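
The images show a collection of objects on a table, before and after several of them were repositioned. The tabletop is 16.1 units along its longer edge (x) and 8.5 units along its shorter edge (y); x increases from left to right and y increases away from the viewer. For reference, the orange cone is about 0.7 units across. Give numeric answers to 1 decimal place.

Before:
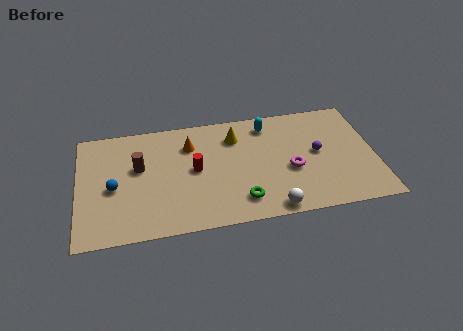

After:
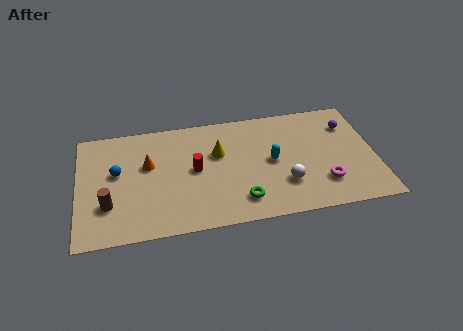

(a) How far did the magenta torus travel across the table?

2.1

From (11.5, 3.5) to (13.2, 2.2), the magenta torus covered √(1.7² + 1.3²) ≈ 2.1 units.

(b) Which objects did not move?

the green torus and the red cylinder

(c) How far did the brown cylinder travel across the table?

3.0

From (3.3, 5.1) to (1.6, 2.6), the brown cylinder covered √(1.7² + 2.5²) ≈ 3.0 units.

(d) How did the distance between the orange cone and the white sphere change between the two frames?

+0.9

They were about 6.9 units apart before and 7.8 after — 0.9 units further apart.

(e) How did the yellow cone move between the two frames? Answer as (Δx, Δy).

(-1.0, -1.1)

From the two frames, the yellow cone sits at roughly (8.6, 6.5) before and (7.6, 5.4) after.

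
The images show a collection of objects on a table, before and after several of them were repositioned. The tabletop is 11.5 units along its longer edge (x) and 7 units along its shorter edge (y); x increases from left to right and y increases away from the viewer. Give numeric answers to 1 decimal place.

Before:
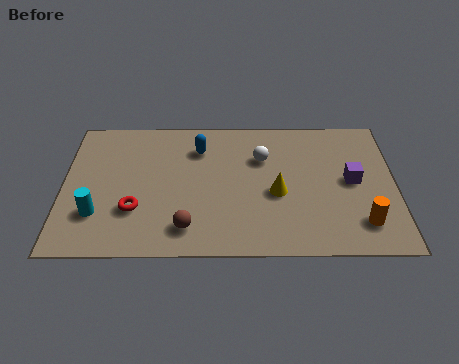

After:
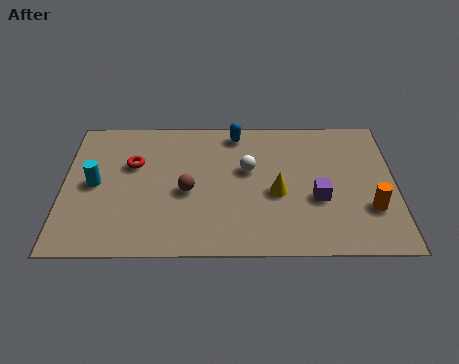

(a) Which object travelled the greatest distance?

the red torus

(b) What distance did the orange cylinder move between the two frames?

0.8

From (10.3, 1.5) to (10.6, 2.2), the orange cylinder covered √(0.3² + 0.7²) ≈ 0.8 units.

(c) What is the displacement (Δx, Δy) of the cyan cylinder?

(-0.1, 1.5)

The cyan cylinder started near (1.2, 2.0) and ended near (1.1, 3.5).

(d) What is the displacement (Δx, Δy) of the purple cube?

(-1.2, -0.9)

The purple cube started near (10.0, 3.6) and ended near (8.8, 2.7).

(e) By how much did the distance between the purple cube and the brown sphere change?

-1.6

Before: roughly 6.1 units apart; after: 4.5. That's 1.6 units closer together.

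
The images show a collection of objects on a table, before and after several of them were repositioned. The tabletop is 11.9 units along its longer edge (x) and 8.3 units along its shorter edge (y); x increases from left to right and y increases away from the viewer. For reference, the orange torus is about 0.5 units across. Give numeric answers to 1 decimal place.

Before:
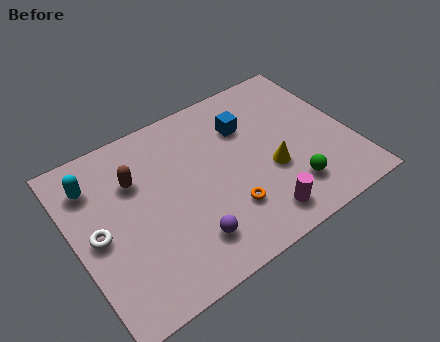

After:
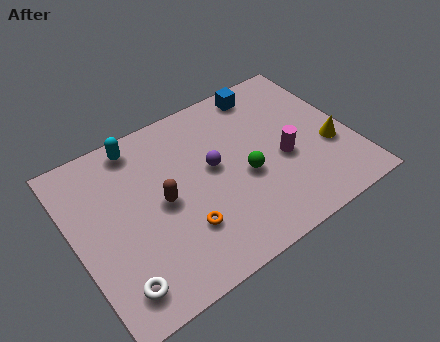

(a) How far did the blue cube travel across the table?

1.8

The blue cube was near (7.7, 5.9) before and (8.8, 7.3) after, so it travelled √(1.1² + 1.4²) ≈ 1.8 units.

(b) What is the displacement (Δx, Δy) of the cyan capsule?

(2.1, 0.9)

The cyan capsule started near (1.1, 6.4) and ended near (3.2, 7.3).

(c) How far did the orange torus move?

1.9

From (6.2, 2.3) to (4.3, 2.4), the orange torus covered √(1.9² + 0.1²) ≈ 1.9 units.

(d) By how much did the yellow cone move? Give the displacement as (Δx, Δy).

(2.6, -0.1)

From the two frames, the yellow cone sits at roughly (8.3, 3.2) before and (10.9, 3.1) after.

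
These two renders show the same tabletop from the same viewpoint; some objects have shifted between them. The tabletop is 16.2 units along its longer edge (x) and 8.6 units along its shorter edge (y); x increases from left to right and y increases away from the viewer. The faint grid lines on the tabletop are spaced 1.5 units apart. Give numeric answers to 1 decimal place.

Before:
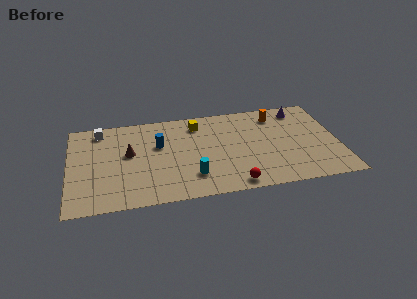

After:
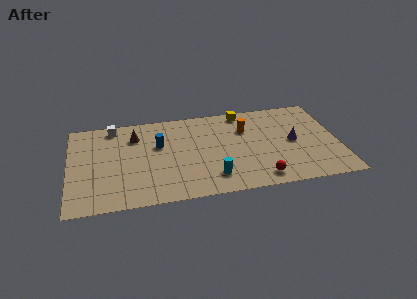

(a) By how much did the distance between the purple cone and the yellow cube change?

-1.8

The distance was about 6.3 in the first image and 4.5 in the second, so they moved 1.8 units closer together.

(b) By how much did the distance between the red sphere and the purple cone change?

-4.0

The distance was about 7.8 in the first image and 3.8 in the second, so they moved 4.0 units closer together.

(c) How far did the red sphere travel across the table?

1.6

The red sphere was near (9.7, 0.9) before and (11.3, 1.2) after, so it travelled √(1.6² + 0.3²) ≈ 1.6 units.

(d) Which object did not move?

the blue cylinder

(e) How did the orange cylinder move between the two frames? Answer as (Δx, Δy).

(-1.9, -1.0)

The orange cylinder was at about (12.6, 7.0) and moved to about (10.7, 6.0).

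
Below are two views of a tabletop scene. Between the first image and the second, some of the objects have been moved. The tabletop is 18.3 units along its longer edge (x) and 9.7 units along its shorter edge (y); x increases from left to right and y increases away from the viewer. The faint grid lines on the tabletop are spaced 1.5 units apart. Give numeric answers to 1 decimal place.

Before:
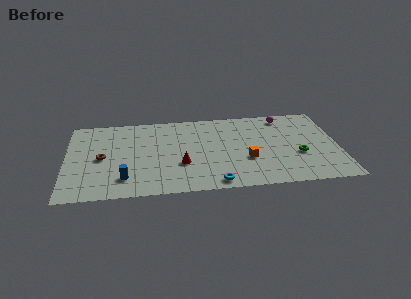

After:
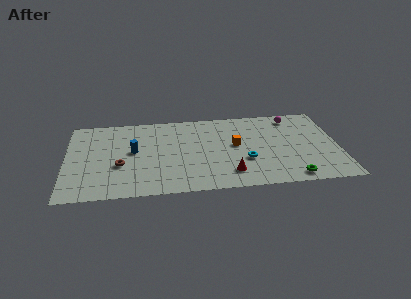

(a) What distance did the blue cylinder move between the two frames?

3.3

The blue cylinder was near (3.9, 2.1) before and (4.5, 5.3) after, so it travelled √(0.6² + 3.2²) ≈ 3.3 units.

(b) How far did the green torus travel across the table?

2.7

From (15.6, 3.7) to (15.0, 1.1), the green torus covered √(0.6² + 2.6²) ≈ 2.7 units.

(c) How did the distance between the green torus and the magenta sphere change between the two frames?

+2.4

They were about 4.8 units apart before and 7.2 after — 2.4 units further apart.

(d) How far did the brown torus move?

1.6

The brown torus was near (2.4, 4.7) before and (3.6, 3.7) after, so it travelled √(1.2² + 1.0²) ≈ 1.6 units.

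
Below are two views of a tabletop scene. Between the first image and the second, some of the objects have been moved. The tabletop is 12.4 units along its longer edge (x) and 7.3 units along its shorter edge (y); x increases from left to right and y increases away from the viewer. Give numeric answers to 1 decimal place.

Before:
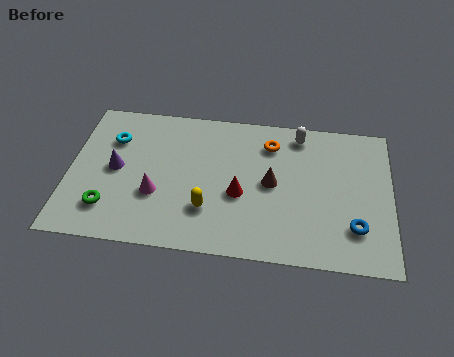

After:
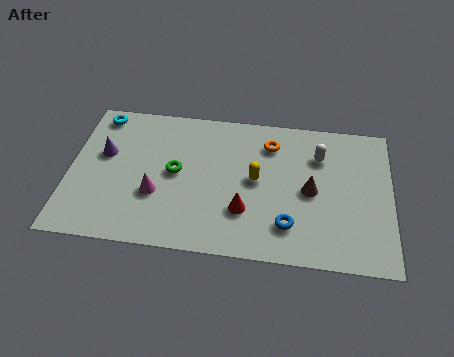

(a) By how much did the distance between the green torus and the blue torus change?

-4.5

Before: roughly 9.4 units apart; after: 4.9. That's 4.5 units closer together.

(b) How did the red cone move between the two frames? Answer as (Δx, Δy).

(0.2, -0.8)

From the two frames, the red cone sits at roughly (6.6, 3.0) before and (6.8, 2.2) after.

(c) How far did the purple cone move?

0.9

From (1.8, 3.7) to (1.3, 4.4), the purple cone covered √(0.5² + 0.7²) ≈ 0.9 units.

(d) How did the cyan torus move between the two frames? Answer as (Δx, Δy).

(-0.6, 1.2)

From the two frames, the cyan torus sits at roughly (1.6, 5.2) before and (1.0, 6.4) after.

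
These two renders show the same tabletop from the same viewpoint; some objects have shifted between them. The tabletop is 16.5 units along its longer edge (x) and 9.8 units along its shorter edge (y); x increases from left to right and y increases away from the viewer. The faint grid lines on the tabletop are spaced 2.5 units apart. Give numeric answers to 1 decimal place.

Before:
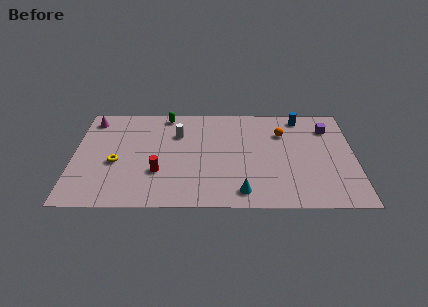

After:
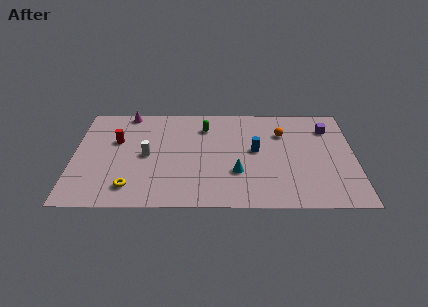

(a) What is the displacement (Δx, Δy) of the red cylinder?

(-2.5, 3.0)

From the two frames, the red cylinder sits at roughly (5.0, 3.2) before and (2.5, 6.2) after.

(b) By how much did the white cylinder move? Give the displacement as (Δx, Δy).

(-1.8, -2.1)

From the two frames, the white cylinder sits at roughly (6.1, 6.9) before and (4.3, 4.8) after.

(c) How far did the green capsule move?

2.6

From (5.4, 8.8) to (7.7, 7.6), the green capsule covered √(2.3² + 1.2²) ≈ 2.6 units.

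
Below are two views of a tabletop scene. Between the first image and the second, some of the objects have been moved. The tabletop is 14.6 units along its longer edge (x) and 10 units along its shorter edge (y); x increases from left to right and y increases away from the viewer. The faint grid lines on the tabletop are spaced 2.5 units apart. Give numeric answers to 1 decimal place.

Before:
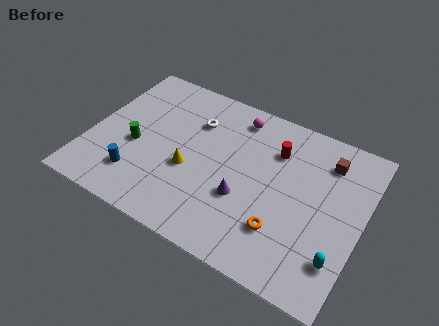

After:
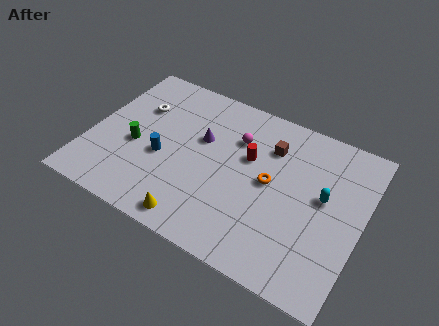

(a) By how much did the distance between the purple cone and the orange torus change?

+1.6

They were about 2.4 units apart before and 4.0 after — 1.6 units further apart.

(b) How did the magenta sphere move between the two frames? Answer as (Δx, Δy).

(0.2, -1.4)

The magenta sphere started near (7.4, 8.5) and ended near (7.6, 7.1).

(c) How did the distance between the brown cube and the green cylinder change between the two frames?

-3.0

Before: roughly 10.6 units apart; after: 7.6. That's 3.0 units closer together.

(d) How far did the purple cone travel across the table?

3.7

The purple cone was near (8.5, 3.6) before and (5.8, 6.2) after, so it travelled √(2.7² + 2.6²) ≈ 3.7 units.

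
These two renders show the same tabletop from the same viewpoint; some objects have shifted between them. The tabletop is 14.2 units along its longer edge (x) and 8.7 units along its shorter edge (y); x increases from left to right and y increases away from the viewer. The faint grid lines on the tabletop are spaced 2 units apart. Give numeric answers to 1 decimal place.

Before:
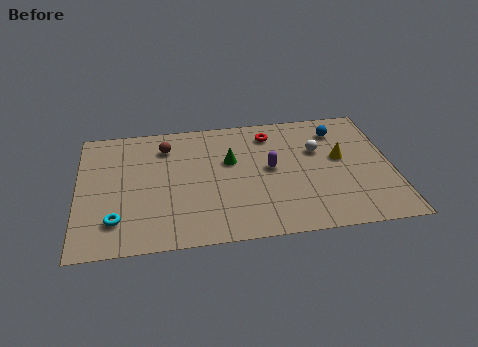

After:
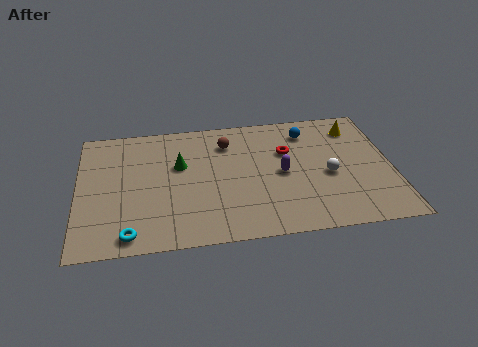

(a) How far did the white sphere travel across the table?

1.8

The white sphere was near (10.9, 5.6) before and (11.3, 3.8) after, so it travelled √(0.4² + 1.8²) ≈ 1.8 units.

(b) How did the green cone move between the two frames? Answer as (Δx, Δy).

(-2.3, 0.0)

The green cone was at about (6.9, 5.4) and moved to about (4.6, 5.4).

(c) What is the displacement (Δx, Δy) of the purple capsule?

(0.5, -0.4)

The purple capsule was at about (8.7, 4.6) and moved to about (9.2, 4.2).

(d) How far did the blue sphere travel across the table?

1.4

From (11.9, 6.9) to (10.5, 7.0), the blue sphere covered √(1.4² + 0.1²) ≈ 1.4 units.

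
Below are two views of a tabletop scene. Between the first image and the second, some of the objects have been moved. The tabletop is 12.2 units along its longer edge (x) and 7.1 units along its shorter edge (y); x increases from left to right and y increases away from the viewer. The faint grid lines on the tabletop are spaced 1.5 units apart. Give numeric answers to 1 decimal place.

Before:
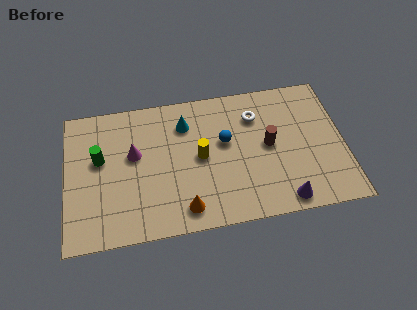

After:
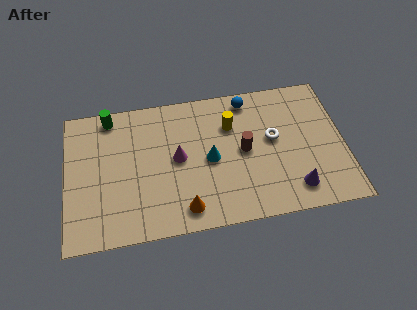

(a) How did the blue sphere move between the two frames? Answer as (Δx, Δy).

(1.1, 2.0)

The blue sphere was at about (7.0, 4.2) and moved to about (8.1, 6.2).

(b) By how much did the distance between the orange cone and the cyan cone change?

-1.7

Before: roughly 4.3 units apart; after: 2.6. That's 1.7 units closer together.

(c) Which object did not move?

the orange cone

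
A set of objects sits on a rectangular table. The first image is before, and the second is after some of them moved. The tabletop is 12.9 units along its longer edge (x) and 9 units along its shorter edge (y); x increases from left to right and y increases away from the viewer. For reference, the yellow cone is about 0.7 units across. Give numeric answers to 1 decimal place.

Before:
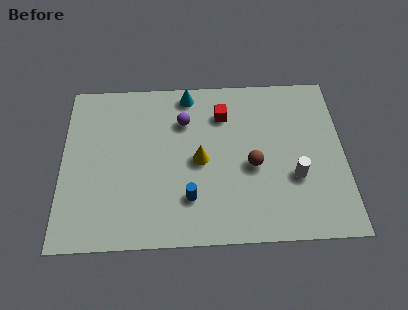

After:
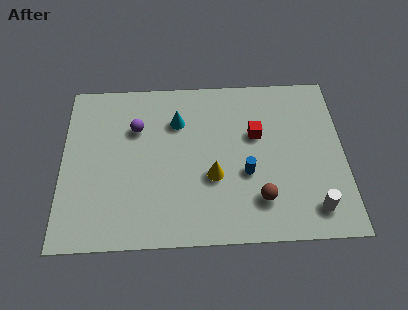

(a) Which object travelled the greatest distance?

the blue cylinder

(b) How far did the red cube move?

1.9

From (7.4, 6.8) to (8.9, 5.6), the red cube covered √(1.5² + 1.2²) ≈ 1.9 units.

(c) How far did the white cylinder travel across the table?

1.9

The white cylinder moved from about (10.6, 3.2) to (11.4, 1.5), a distance of √(0.8² + 1.7²) ≈ 1.9.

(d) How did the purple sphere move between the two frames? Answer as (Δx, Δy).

(-2.2, -0.3)

The purple sphere started near (5.6, 6.5) and ended near (3.4, 6.2).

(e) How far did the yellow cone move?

1.1

From (6.3, 4.3) to (6.9, 3.4), the yellow cone covered √(0.6² + 0.9²) ≈ 1.1 units.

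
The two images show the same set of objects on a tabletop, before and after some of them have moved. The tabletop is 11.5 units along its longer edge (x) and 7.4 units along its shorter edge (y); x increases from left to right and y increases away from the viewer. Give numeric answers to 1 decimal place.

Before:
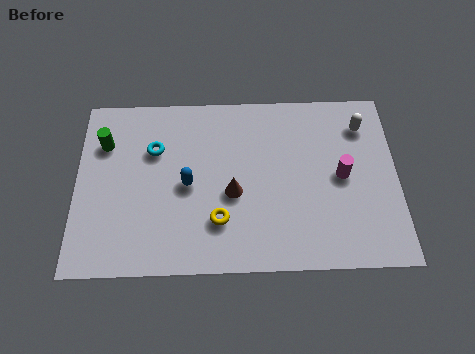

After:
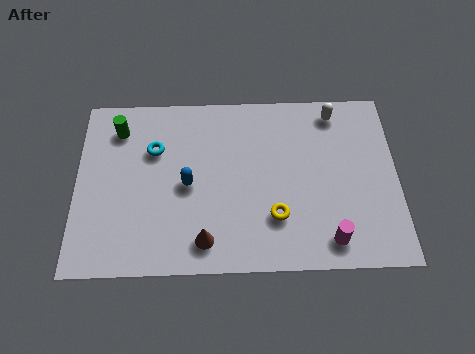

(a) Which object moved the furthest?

the magenta cylinder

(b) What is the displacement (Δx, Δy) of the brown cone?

(-1.0, -1.9)

The brown cone started near (5.6, 3.1) and ended near (4.6, 1.2).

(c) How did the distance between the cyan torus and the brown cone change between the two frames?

+0.8

The distance was about 3.4 in the first image and 4.2 in the second, so they moved 0.8 units further apart.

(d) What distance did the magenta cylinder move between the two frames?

2.6

From (9.5, 3.7) to (9.0, 1.1), the magenta cylinder covered √(0.5² + 2.6²) ≈ 2.6 units.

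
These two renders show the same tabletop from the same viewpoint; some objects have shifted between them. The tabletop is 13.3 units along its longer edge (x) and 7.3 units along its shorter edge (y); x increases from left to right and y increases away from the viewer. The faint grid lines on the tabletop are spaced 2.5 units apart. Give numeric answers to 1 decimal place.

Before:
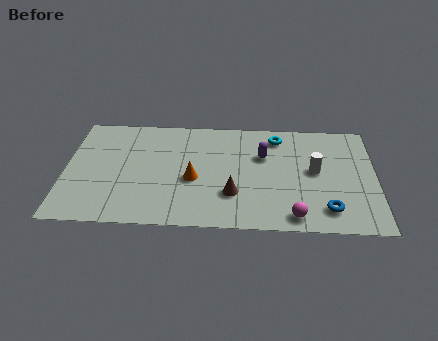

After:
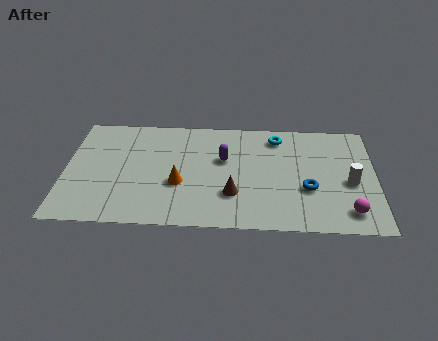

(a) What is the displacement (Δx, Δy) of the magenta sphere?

(2.3, 0.4)

From the two frames, the magenta sphere sits at roughly (9.8, 0.9) before and (12.1, 1.3) after.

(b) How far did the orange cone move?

0.7

From (5.5, 3.1) to (4.9, 2.8), the orange cone covered √(0.6² + 0.3²) ≈ 0.7 units.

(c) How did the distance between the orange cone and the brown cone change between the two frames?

+0.5

They were about 1.9 units apart before and 2.4 after — 0.5 units further apart.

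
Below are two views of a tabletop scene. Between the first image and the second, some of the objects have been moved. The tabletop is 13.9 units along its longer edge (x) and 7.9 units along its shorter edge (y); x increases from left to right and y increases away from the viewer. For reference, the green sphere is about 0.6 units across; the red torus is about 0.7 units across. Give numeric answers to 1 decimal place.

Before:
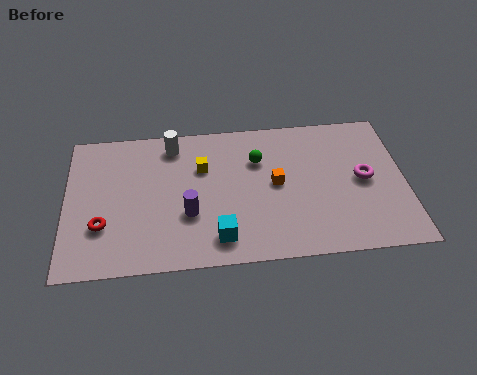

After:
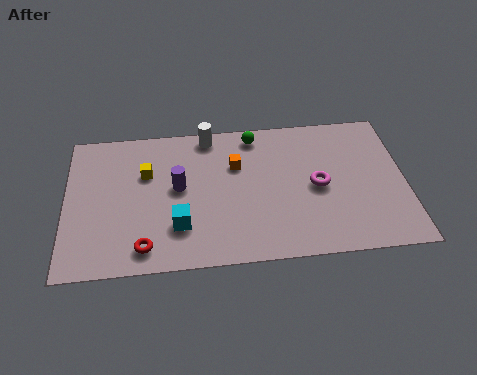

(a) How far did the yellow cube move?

2.3

The yellow cube was near (5.6, 5.3) before and (3.3, 5.2) after, so it travelled √(2.3² + 0.1²) ≈ 2.3 units.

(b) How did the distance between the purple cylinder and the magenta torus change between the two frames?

-1.6

The distance was about 7.3 in the first image and 5.7 in the second, so they moved 1.6 units closer together.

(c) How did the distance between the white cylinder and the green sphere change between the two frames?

-1.8

Before: roughly 3.7 units apart; after: 1.9. That's 1.8 units closer together.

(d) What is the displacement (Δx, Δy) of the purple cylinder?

(-0.4, 1.5)

The purple cylinder was at about (5.0, 2.8) and moved to about (4.6, 4.3).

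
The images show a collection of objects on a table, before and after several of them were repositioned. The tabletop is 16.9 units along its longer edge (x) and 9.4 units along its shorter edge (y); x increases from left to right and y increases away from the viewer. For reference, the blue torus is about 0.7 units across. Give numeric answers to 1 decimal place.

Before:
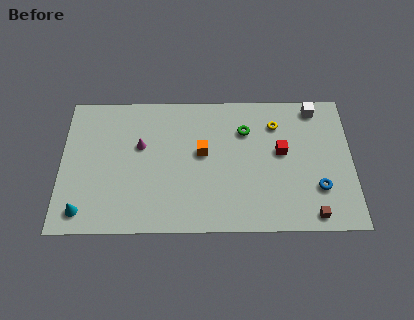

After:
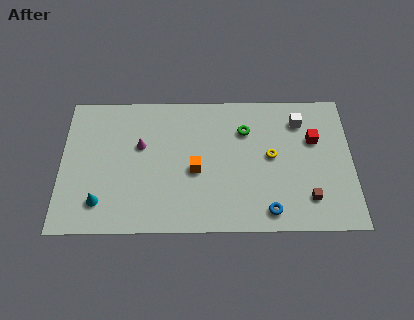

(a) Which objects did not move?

the green torus and the magenta cone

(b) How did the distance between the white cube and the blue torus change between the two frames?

+0.9

They were about 5.5 units apart before and 6.4 after — 0.9 units further apart.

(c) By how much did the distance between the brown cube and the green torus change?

-1.0

The distance was about 6.9 in the first image and 5.9 in the second, so they moved 1.0 units closer together.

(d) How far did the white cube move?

1.3

The white cube moved from about (14.8, 8.3) to (13.9, 7.4), a distance of √(0.9² + 0.9²) ≈ 1.3.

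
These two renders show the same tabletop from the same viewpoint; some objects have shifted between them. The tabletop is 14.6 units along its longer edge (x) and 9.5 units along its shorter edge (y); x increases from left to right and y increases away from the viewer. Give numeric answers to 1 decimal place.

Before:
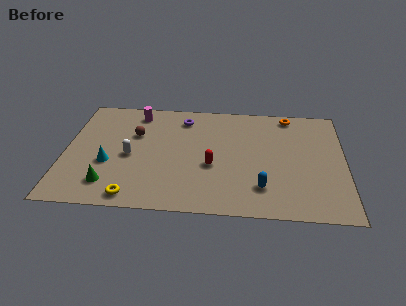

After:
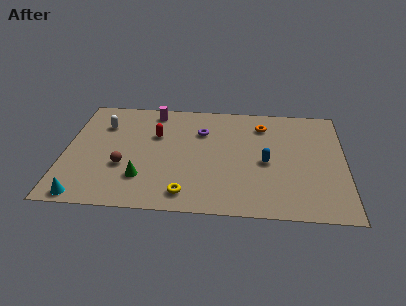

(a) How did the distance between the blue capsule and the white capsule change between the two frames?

+1.8

The distance was about 7.2 in the first image and 9.0 in the second, so they moved 1.8 units further apart.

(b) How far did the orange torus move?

1.7

The orange torus moved from about (11.7, 8.5) to (10.3, 7.5), a distance of √(1.4² + 1.0²) ≈ 1.7.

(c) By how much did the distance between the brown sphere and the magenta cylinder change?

+3.2

They were about 1.9 units apart before and 5.1 after — 3.2 units further apart.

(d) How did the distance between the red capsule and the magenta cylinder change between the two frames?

-3.8

They were about 5.9 units apart before and 2.1 after — 3.8 units closer together.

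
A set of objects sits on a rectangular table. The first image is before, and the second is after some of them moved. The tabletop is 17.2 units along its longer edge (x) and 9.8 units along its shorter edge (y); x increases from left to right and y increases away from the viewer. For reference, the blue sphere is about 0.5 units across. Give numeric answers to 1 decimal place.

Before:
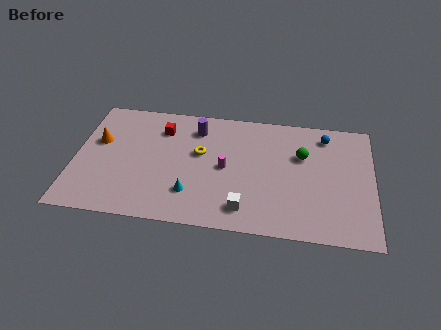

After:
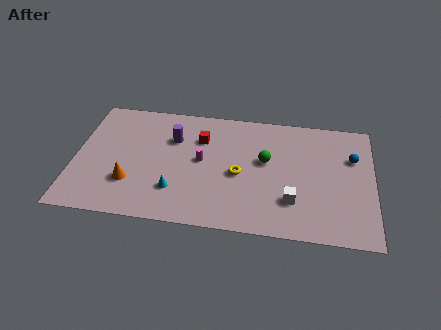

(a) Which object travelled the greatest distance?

the orange cone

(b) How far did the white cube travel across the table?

2.9

The white cube was near (9.9, 1.7) before and (12.6, 2.7) after, so it travelled √(2.7² + 1.0²) ≈ 2.9 units.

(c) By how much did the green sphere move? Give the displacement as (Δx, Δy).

(-2.1, -0.7)

The green sphere started near (13.1, 6.4) and ended near (11.0, 5.7).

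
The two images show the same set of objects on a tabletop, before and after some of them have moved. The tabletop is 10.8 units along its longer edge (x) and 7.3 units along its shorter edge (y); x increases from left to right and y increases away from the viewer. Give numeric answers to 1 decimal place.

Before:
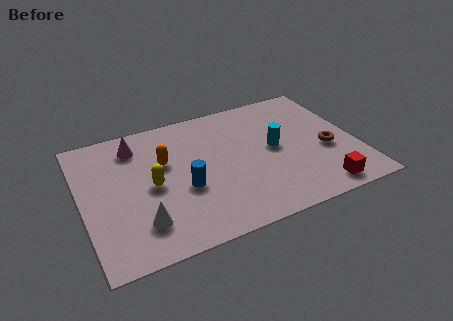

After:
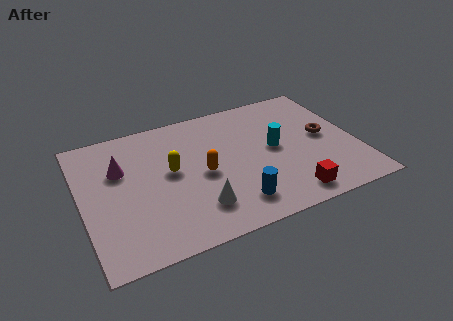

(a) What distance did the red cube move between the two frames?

1.2

The red cube was near (9.0, 0.9) before and (7.8, 1.0) after, so it travelled √(1.2² + 0.1²) ≈ 1.2 units.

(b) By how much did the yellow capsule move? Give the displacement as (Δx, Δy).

(0.8, 0.5)

The yellow capsule was at about (2.7, 3.5) and moved to about (3.5, 4.0).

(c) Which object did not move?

the cyan cylinder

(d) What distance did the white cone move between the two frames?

2.2

The white cone was near (2.1, 1.7) before and (4.3, 1.7) after, so it travelled √(2.2² + 0.0²) ≈ 2.2 units.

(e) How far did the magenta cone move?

1.3

The magenta cone moved from about (2.3, 5.9) to (1.6, 4.8), a distance of √(0.7² + 1.1²) ≈ 1.3.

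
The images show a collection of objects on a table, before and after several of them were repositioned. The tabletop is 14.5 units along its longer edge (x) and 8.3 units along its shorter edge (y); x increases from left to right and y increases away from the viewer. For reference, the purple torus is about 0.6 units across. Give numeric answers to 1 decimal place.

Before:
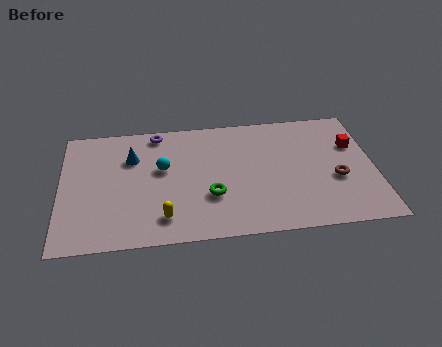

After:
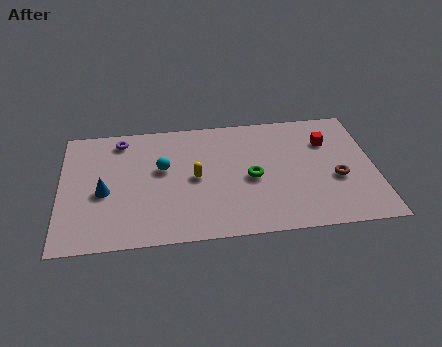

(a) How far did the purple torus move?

1.7

The purple torus moved from about (4.5, 7.4) to (2.8, 7.1), a distance of √(1.7² + 0.3²) ≈ 1.7.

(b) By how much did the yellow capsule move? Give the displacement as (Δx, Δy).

(1.5, 2.5)

The yellow capsule was at about (4.7, 1.6) and moved to about (6.2, 4.1).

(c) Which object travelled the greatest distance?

the yellow capsule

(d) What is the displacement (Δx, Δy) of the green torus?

(1.9, 1.0)

The green torus was at about (6.9, 2.8) and moved to about (8.8, 3.8).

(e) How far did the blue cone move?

2.6

The blue cone moved from about (3.3, 5.8) to (2.0, 3.6), a distance of √(1.3² + 2.2²) ≈ 2.6.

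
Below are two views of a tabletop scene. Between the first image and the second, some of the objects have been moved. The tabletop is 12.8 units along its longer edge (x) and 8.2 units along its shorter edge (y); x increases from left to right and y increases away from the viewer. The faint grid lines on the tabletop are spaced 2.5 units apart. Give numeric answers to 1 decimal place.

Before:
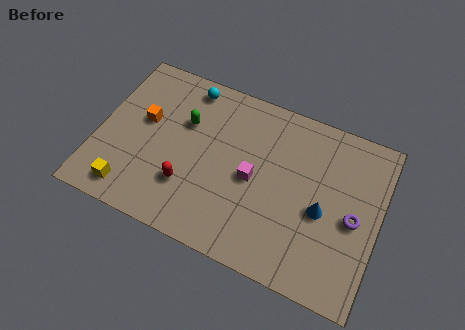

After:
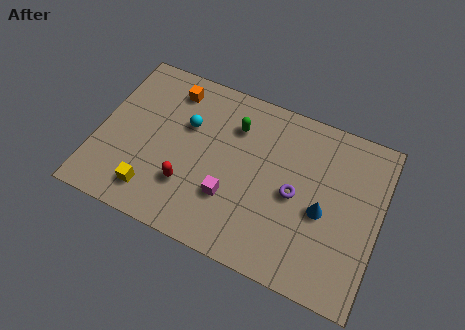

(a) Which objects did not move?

the red capsule and the blue cone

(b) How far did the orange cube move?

2.2

The orange cube was near (2.0, 4.8) before and (3.0, 6.8) after, so it travelled √(1.0² + 2.0²) ≈ 2.2 units.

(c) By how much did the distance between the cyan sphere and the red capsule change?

-1.9

Before: roughly 4.8 units apart; after: 2.9. That's 1.9 units closer together.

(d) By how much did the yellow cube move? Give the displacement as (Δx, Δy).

(1.0, 0.3)

The yellow cube started near (1.8, 1.2) and ended near (2.8, 1.5).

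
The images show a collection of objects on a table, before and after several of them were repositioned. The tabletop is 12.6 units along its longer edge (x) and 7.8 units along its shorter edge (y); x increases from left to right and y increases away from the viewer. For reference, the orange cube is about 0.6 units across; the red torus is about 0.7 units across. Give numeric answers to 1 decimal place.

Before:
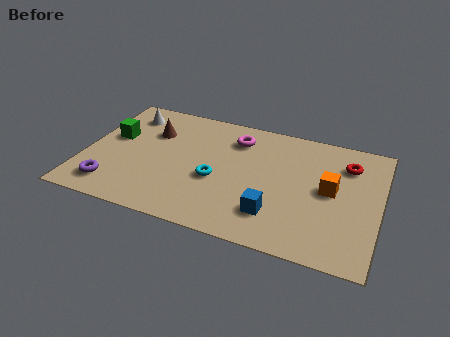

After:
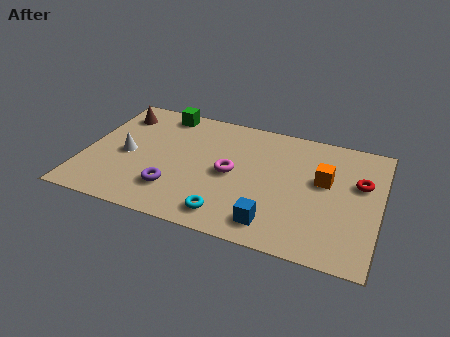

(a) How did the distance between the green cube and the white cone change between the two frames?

+1.8

Before: roughly 1.7 units apart; after: 3.5. That's 1.8 units further apart.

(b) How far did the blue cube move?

0.6

The blue cube moved from about (8.3, 1.9) to (8.3, 1.3), a distance of √(0.0² + 0.6²) ≈ 0.6.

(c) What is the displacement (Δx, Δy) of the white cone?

(0.3, -2.7)

From the two frames, the white cone sits at roughly (1.5, 6.3) before and (1.8, 3.6) after.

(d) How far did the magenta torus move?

2.3

The magenta torus moved from about (6.3, 6.1) to (6.3, 3.8), a distance of √(0.0² + 2.3²) ≈ 2.3.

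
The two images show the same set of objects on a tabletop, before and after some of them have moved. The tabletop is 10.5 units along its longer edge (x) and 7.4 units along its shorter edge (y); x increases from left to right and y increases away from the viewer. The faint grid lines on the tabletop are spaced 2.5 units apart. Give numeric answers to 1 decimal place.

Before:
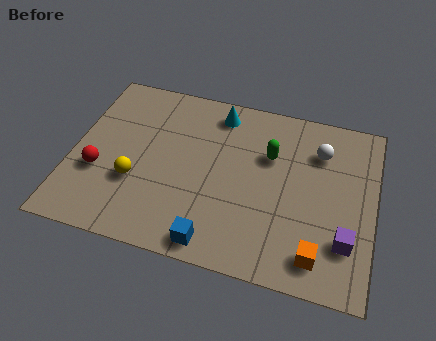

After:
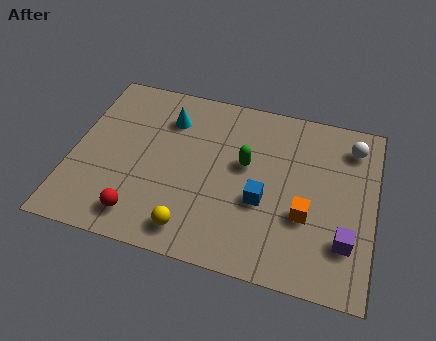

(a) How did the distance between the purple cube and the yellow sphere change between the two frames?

-2.0

They were about 7.3 units apart before and 5.3 after — 2.0 units closer together.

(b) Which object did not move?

the purple cube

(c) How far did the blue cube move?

2.6

From (5.2, 0.8) to (6.7, 2.9), the blue cube covered √(1.5² + 2.1²) ≈ 2.6 units.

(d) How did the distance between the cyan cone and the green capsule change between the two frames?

+0.7

The distance was about 2.4 in the first image and 3.1 in the second, so they moved 0.7 units further apart.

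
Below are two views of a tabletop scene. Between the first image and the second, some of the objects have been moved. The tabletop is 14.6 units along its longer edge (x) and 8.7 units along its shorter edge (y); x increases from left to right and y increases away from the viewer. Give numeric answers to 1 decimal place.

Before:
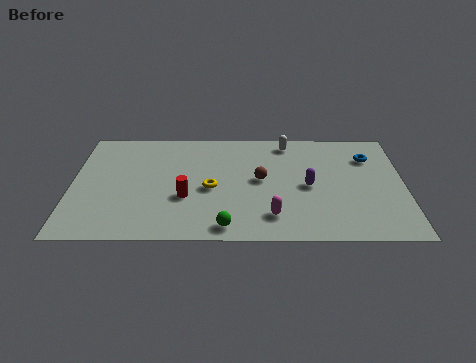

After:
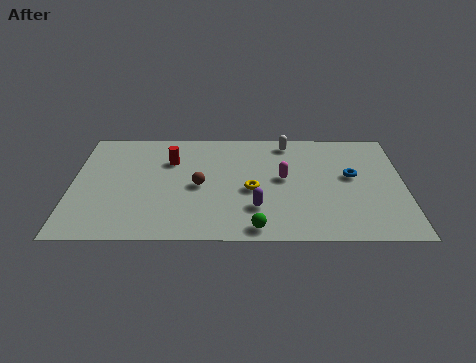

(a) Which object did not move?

the white capsule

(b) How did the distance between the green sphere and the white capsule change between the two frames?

-0.3

The distance was about 7.1 in the first image and 6.8 in the second, so they moved 0.3 units closer together.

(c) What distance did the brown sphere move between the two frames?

2.7

The brown sphere moved from about (8.3, 4.6) to (5.6, 4.1), a distance of √(2.7² + 0.5²) ≈ 2.7.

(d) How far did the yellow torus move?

1.8

From (6.1, 3.9) to (7.9, 3.8), the yellow torus covered √(1.8² + 0.1²) ≈ 1.8 units.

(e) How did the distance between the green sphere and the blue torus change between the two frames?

-2.5

They were about 8.3 units apart before and 5.8 after — 2.5 units closer together.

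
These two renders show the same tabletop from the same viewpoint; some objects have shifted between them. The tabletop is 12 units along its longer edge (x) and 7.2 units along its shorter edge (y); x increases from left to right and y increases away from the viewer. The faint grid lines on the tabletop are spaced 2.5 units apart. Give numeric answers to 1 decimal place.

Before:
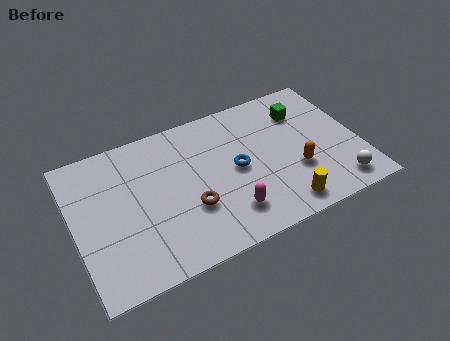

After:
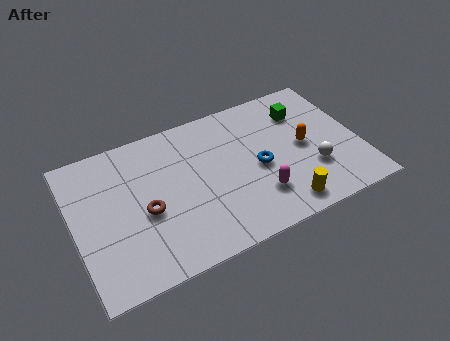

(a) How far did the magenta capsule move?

1.3

The magenta capsule was near (6.2, 1.6) before and (7.5, 1.9) after, so it travelled √(1.3² + 0.3²) ≈ 1.3 units.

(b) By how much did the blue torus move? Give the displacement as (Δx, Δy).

(0.9, -0.3)

The blue torus started near (6.8, 3.6) and ended near (7.7, 3.3).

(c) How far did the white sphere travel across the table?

1.5

From (10.8, 1.1) to (9.9, 2.3), the white sphere covered √(0.9² + 1.2²) ≈ 1.5 units.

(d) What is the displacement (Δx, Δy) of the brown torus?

(-1.8, 0.6)

The brown torus started near (4.7, 2.5) and ended near (2.9, 3.1).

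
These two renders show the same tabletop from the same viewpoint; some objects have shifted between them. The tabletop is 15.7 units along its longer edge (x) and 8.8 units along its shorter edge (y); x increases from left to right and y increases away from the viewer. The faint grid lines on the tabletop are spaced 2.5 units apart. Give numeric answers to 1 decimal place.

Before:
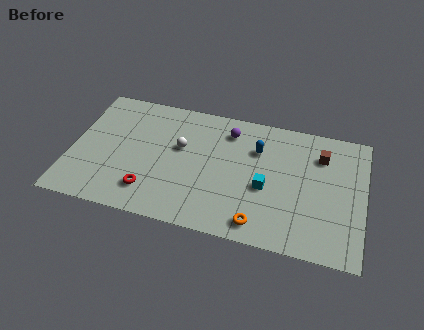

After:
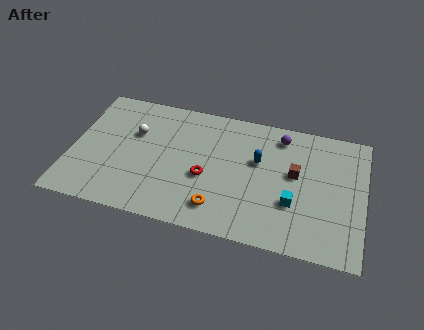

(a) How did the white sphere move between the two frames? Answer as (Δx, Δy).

(-2.5, 0.4)

The white sphere was at about (5.8, 5.3) and moved to about (3.3, 5.7).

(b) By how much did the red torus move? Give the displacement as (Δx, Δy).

(2.9, 1.7)

The red torus was at about (4.4, 1.9) and moved to about (7.3, 3.6).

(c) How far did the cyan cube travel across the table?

1.7

From (10.5, 3.7) to (12.0, 3.0), the cyan cube covered √(1.5² + 0.7²) ≈ 1.7 units.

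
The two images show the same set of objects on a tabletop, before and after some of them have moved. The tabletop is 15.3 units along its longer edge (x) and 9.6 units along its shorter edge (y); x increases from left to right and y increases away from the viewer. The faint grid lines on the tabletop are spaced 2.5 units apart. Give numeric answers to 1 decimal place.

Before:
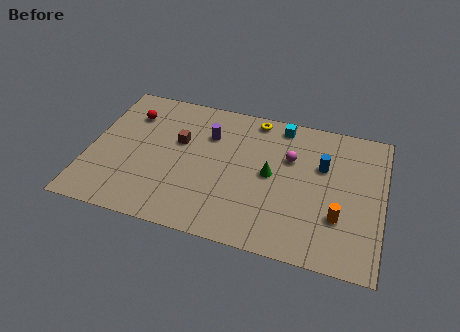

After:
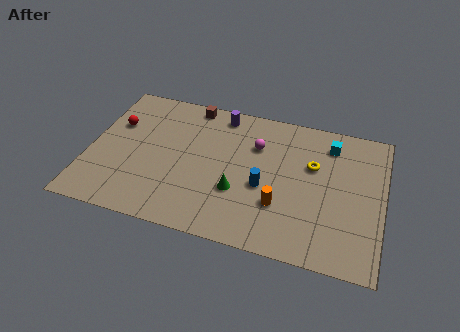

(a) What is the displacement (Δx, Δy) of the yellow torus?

(3.2, -2.5)

The yellow torus was at about (8.4, 8.6) and moved to about (11.6, 6.1).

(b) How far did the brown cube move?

2.8

From (4.6, 5.9) to (5.0, 8.7), the brown cube covered √(0.4² + 2.8²) ≈ 2.8 units.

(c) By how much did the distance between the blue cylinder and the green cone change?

-1.4

They were about 2.9 units apart before and 1.5 after — 1.4 units closer together.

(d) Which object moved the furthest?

the yellow torus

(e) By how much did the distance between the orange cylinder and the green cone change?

-1.9

Before: roughly 4.1 units apart; after: 2.2. That's 1.9 units closer together.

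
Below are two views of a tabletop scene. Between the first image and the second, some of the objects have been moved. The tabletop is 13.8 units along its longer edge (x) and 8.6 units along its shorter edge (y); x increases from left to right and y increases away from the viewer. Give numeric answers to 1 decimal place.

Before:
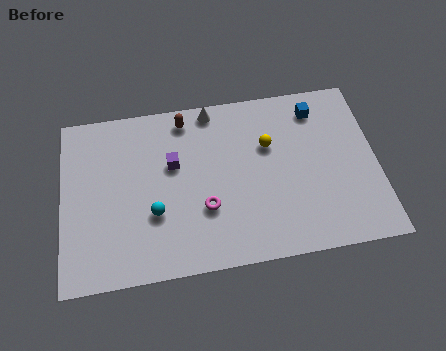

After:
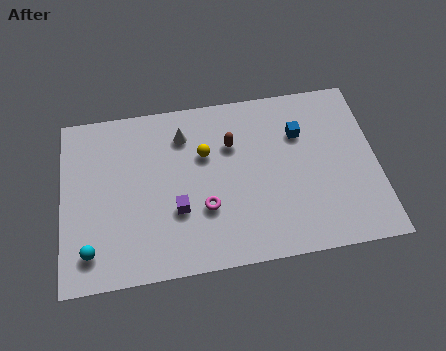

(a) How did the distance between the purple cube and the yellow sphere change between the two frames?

-1.3

Before: roughly 4.2 units apart; after: 2.9. That's 1.3 units closer together.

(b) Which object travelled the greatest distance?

the cyan sphere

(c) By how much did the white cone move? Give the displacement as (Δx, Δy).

(-1.3, -1.1)

The white cone started near (6.7, 7.8) and ended near (5.4, 6.7).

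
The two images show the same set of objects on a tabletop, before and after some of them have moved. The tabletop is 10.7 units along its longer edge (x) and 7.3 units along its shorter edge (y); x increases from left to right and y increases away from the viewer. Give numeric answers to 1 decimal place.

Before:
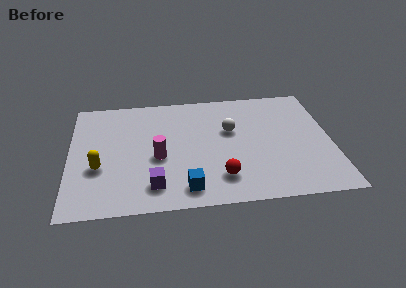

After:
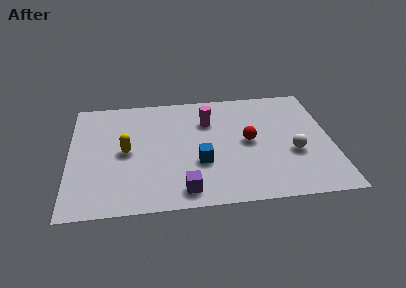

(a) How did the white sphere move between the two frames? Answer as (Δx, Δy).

(2.5, -1.7)

From the two frames, the white sphere sits at roughly (6.6, 4.5) before and (9.1, 2.8) after.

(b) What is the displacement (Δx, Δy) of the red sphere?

(1.2, 2.1)

From the two frames, the red sphere sits at roughly (6.1, 1.6) before and (7.3, 3.7) after.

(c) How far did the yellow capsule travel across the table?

1.4

The yellow capsule moved from about (1.2, 2.7) to (2.3, 3.6), a distance of √(1.1² + 0.9²) ≈ 1.4.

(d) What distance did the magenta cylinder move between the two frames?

3.0

The magenta cylinder moved from about (3.6, 3.1) to (5.7, 5.2), a distance of √(2.1² + 2.1²) ≈ 3.0.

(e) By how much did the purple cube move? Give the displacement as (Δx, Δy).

(1.2, -0.4)

From the two frames, the purple cube sits at roughly (3.4, 1.4) before and (4.6, 1.0) after.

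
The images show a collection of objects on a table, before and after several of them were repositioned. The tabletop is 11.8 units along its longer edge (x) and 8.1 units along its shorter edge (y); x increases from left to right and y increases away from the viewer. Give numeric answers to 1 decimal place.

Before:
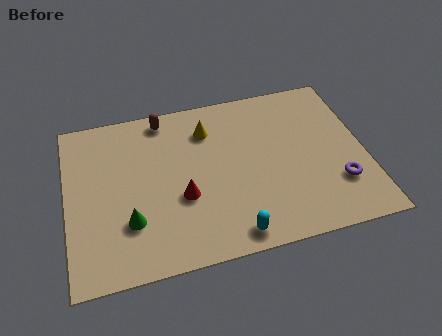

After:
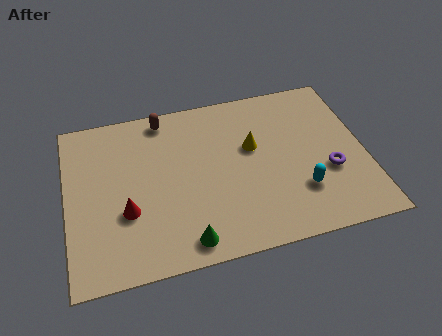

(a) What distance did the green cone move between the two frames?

2.5

The green cone moved from about (2.4, 2.4) to (4.5, 1.0), a distance of √(2.1² + 1.4²) ≈ 2.5.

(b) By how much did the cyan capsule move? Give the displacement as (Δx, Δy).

(2.8, 1.4)

From the two frames, the cyan capsule sits at roughly (6.3, 0.9) before and (9.1, 2.3) after.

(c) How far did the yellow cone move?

2.1

From (5.7, 6.2) to (7.4, 4.9), the yellow cone covered √(1.7² + 1.3²) ≈ 2.1 units.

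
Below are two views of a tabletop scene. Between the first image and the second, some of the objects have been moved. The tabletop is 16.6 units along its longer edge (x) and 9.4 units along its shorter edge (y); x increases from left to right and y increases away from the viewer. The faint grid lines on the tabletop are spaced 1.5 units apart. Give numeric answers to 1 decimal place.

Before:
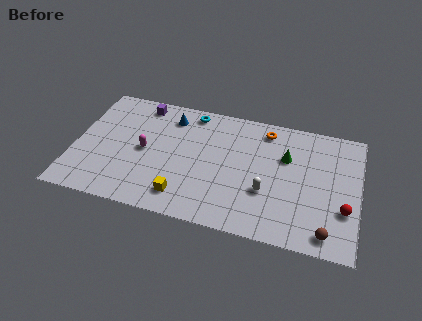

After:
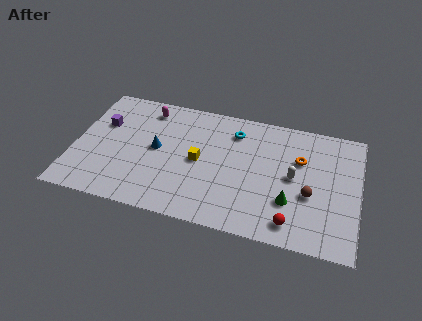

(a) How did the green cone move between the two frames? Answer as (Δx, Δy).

(0.4, -3.3)

The green cone started near (12.3, 6.2) and ended near (12.7, 2.9).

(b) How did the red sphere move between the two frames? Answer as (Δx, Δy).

(-2.9, -1.7)

The red sphere started near (15.8, 3.1) and ended near (12.9, 1.4).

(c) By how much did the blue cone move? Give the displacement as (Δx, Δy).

(-0.6, -2.7)

From the two frames, the blue cone sits at roughly (5.4, 7.6) before and (4.8, 4.9) after.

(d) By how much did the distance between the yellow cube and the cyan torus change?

-3.2

They were about 6.6 units apart before and 3.4 after — 3.2 units closer together.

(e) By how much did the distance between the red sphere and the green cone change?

-3.2

They were about 4.7 units apart before and 1.5 after — 3.2 units closer together.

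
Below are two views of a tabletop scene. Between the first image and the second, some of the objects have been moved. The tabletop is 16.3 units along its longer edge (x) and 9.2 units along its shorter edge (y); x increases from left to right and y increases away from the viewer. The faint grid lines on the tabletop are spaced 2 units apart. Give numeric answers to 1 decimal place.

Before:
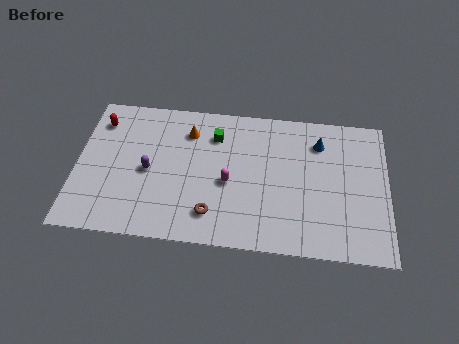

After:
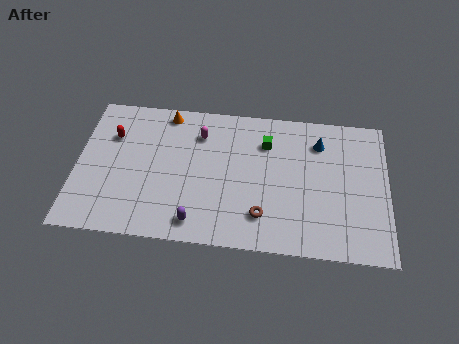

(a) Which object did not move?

the blue cone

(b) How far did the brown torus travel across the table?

2.6

From (7.2, 1.9) to (9.8, 2.1), the brown torus covered √(2.6² + 0.2²) ≈ 2.6 units.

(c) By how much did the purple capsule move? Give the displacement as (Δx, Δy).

(2.6, -3.0)

From the two frames, the purple capsule sits at roughly (3.8, 4.3) before and (6.4, 1.3) after.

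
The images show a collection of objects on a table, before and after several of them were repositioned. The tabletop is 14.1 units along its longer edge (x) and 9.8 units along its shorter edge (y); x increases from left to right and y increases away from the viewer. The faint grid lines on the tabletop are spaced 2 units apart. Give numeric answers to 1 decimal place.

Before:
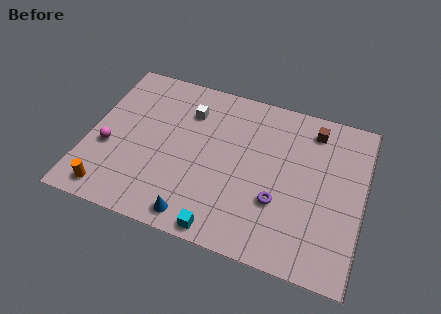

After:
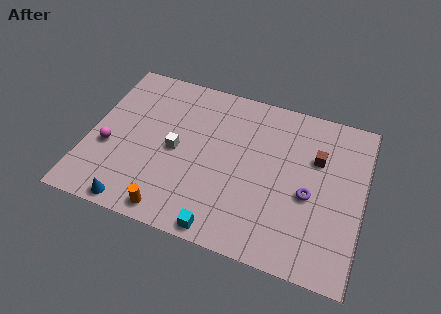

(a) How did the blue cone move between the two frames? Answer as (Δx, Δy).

(-3.1, -0.3)

The blue cone started near (5.9, 1.1) and ended near (2.8, 0.8).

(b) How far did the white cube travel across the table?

2.6

The white cube moved from about (4.9, 7.3) to (4.5, 4.7), a distance of √(0.4² + 2.6²) ≈ 2.6.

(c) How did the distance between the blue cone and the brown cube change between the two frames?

+1.6

The distance was about 8.9 in the first image and 10.5 in the second, so they moved 1.6 units further apart.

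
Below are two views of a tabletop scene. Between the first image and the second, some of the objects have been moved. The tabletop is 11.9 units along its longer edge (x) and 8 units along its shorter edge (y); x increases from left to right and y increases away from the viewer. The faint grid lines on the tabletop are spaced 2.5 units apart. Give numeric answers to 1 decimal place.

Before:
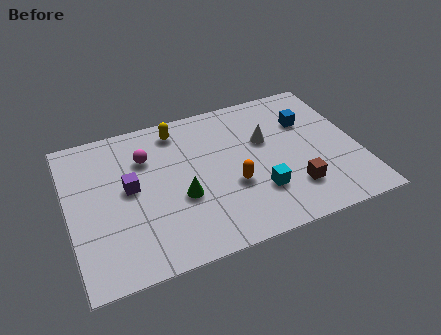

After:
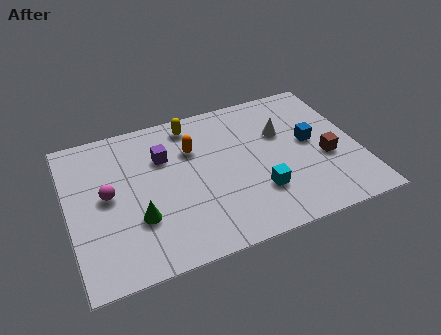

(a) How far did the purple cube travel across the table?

1.9

From (2.5, 4.3) to (4.0, 5.5), the purple cube covered √(1.5² + 1.2²) ≈ 1.9 units.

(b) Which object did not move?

the cyan cube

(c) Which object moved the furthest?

the orange capsule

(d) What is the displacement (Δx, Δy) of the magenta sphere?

(-1.7, -1.5)

The magenta sphere was at about (3.3, 5.7) and moved to about (1.6, 4.2).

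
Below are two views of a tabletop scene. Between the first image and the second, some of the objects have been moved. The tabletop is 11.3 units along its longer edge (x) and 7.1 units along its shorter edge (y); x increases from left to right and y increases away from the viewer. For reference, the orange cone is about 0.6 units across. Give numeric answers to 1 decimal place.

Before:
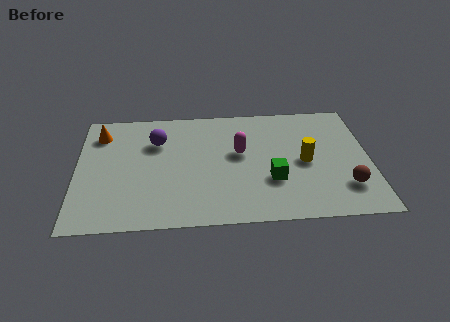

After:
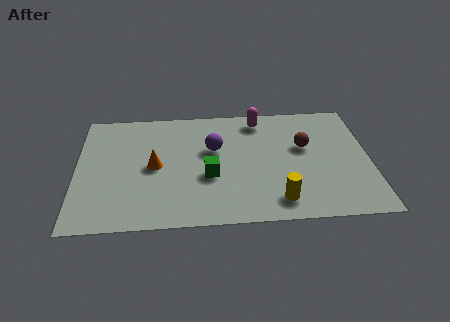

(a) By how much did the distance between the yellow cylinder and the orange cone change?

-3.0

Before: roughly 8.2 units apart; after: 5.2. That's 3.0 units closer together.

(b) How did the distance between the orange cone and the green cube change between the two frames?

-5.1

Before: roughly 7.3 units apart; after: 2.2. That's 5.1 units closer together.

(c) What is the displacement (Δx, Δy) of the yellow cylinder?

(-1.1, -2.2)

The yellow cylinder was at about (8.8, 3.4) and moved to about (7.7, 1.2).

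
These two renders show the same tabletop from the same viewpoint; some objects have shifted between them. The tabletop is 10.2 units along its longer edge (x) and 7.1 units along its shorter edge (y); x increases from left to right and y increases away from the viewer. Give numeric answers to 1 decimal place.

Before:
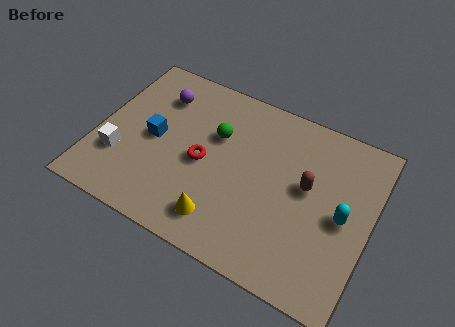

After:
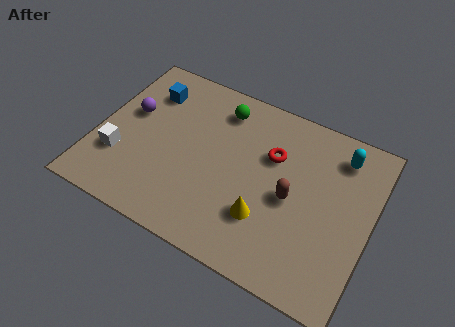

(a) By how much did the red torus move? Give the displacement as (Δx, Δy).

(2.4, 1.4)

The red torus was at about (4.0, 3.3) and moved to about (6.4, 4.7).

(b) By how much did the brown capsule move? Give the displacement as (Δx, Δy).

(-0.5, -0.7)

From the two frames, the brown capsule sits at roughly (7.8, 4.0) before and (7.3, 3.3) after.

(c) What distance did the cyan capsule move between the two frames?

2.4

The cyan capsule was near (9.2, 3.4) before and (8.8, 5.8) after, so it travelled √(0.4² + 2.4²) ≈ 2.4 units.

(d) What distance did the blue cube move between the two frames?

2.0

The blue cube moved from about (2.1, 3.5) to (1.6, 5.4), a distance of √(0.5² + 1.9²) ≈ 2.0.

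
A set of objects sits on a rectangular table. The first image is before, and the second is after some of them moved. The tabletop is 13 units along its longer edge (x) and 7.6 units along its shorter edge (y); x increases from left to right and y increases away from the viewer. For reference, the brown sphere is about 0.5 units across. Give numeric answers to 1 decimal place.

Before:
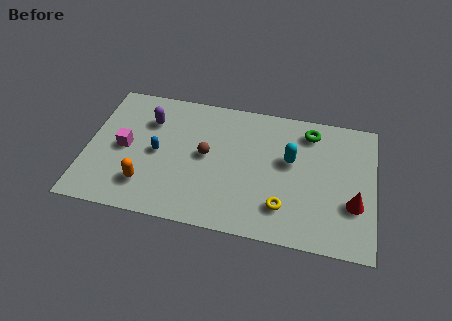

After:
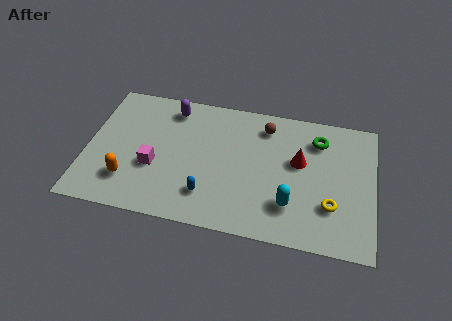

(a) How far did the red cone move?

3.1

From (12.1, 2.6) to (9.6, 4.5), the red cone covered √(2.5² + 1.9²) ≈ 3.1 units.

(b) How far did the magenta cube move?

1.6

From (1.7, 3.7) to (3.1, 2.9), the magenta cube covered √(1.4² + 0.8²) ≈ 1.6 units.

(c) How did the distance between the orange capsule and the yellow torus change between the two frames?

+2.9

They were about 6.2 units apart before and 9.1 after — 2.9 units further apart.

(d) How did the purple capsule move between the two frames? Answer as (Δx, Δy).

(1.0, 0.9)

The purple capsule was at about (2.7, 5.5) and moved to about (3.7, 6.4).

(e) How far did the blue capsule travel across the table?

3.1

The blue capsule moved from about (3.2, 3.7) to (5.6, 1.8), a distance of √(2.4² + 1.9²) ≈ 3.1.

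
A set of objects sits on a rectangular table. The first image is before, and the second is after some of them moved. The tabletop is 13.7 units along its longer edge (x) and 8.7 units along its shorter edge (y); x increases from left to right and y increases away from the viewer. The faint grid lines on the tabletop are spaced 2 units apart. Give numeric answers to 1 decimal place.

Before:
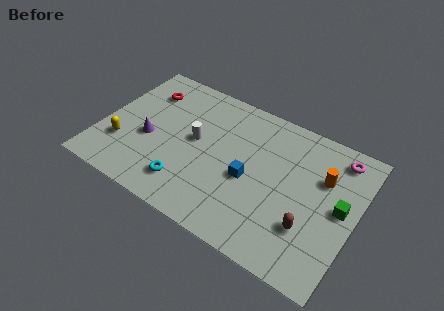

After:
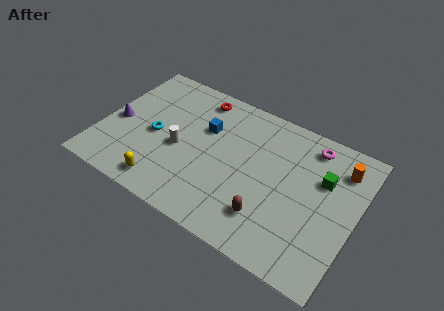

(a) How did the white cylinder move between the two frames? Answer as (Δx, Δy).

(-0.7, -0.9)

From the two frames, the white cylinder sits at roughly (5.0, 4.7) before and (4.3, 3.8) after.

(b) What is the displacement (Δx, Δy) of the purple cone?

(-1.8, 0.3)

From the two frames, the purple cone sits at roughly (2.6, 3.6) before and (0.8, 3.9) after.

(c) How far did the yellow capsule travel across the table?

3.0

From (1.3, 2.6) to (3.9, 1.2), the yellow capsule covered √(2.6² + 1.4²) ≈ 3.0 units.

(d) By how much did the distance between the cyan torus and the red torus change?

-1.8

Before: roughly 5.7 units apart; after: 3.9. That's 1.8 units closer together.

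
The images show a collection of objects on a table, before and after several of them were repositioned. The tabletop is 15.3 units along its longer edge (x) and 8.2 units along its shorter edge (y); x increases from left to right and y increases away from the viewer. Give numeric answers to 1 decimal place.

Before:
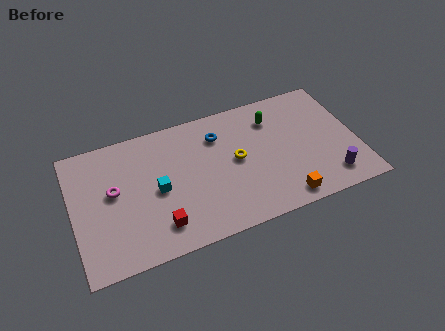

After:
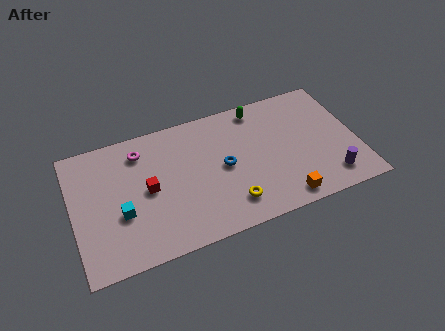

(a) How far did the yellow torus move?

2.7

From (8.8, 4.3) to (8.2, 1.7), the yellow torus covered √(0.6² + 2.6²) ≈ 2.7 units.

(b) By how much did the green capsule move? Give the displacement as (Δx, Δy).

(-0.7, 0.9)

The green capsule started near (11.0, 6.3) and ended near (10.3, 7.2).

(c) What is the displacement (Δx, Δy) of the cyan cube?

(-2.0, -0.8)

From the two frames, the cyan cube sits at roughly (4.5, 3.9) before and (2.5, 3.1) after.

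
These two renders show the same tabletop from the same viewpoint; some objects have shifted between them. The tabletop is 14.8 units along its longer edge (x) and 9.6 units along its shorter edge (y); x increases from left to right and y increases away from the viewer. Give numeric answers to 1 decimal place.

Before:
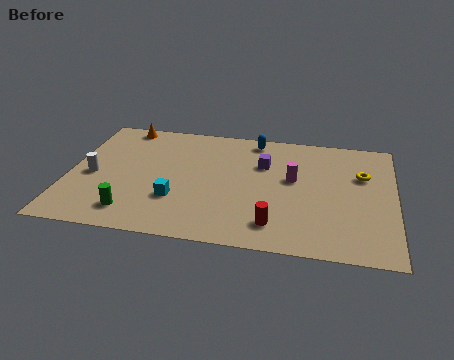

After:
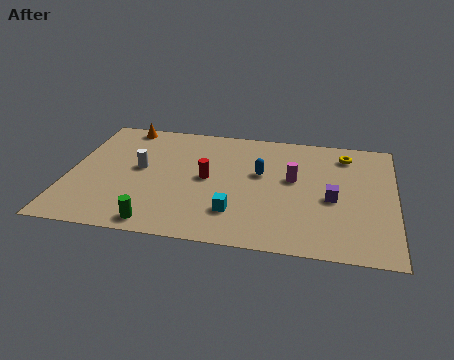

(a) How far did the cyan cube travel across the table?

2.8

The cyan cube was near (5.0, 3.0) before and (7.7, 2.4) after, so it travelled √(2.7² + 0.6²) ≈ 2.8 units.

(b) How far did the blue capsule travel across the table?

2.8

The blue capsule was near (8.3, 8.5) before and (8.7, 5.7) after, so it travelled √(0.4² + 2.8²) ≈ 2.8 units.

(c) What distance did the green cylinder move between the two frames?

1.4

From (3.1, 1.7) to (4.3, 1.0), the green cylinder covered √(1.2² + 0.7²) ≈ 1.4 units.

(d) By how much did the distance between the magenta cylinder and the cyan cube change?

-1.8

They were about 5.8 units apart before and 4.0 after — 1.8 units closer together.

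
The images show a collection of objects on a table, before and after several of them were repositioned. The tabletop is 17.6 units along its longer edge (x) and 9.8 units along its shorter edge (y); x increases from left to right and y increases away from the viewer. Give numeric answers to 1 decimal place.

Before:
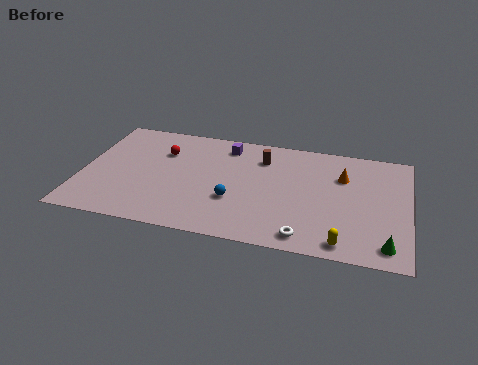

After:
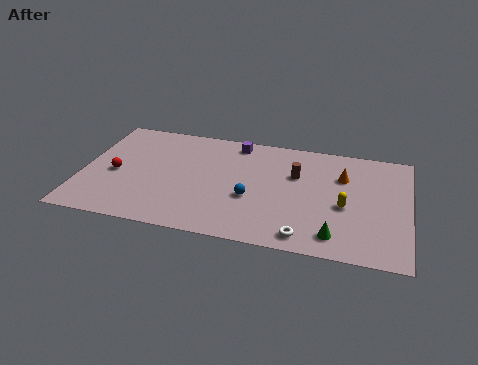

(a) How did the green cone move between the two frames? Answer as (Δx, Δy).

(-2.7, 0.2)

From the two frames, the green cone sits at roughly (16.5, 1.4) before and (13.8, 1.6) after.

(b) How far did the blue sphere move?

1.0

The blue sphere was near (8.3, 3.4) before and (9.2, 3.8) after, so it travelled √(0.9² + 0.4²) ≈ 1.0 units.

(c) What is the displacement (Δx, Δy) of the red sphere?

(-2.4, -2.5)

The red sphere started near (4.2, 6.9) and ended near (1.8, 4.4).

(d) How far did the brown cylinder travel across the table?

2.2

The brown cylinder moved from about (9.6, 7.5) to (11.5, 6.4), a distance of √(1.9² + 1.1²) ≈ 2.2.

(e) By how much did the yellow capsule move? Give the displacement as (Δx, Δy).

(0.0, 3.1)

From the two frames, the yellow capsule sits at roughly (14.2, 1.1) before and (14.2, 4.2) after.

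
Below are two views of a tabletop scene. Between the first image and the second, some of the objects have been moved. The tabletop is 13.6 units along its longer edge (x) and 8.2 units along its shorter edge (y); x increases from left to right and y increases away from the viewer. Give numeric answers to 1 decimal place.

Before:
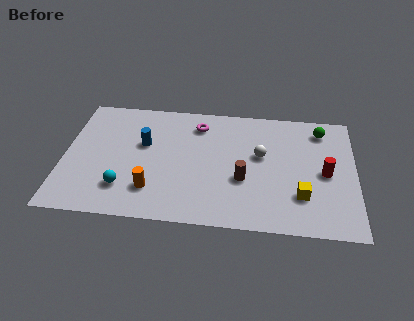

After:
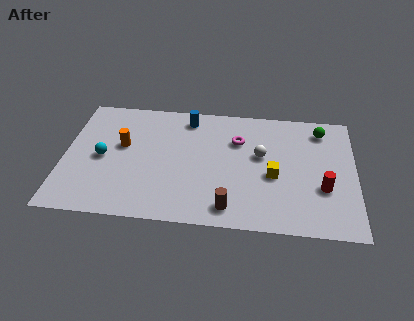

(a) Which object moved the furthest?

the orange cylinder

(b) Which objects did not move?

the white sphere and the green sphere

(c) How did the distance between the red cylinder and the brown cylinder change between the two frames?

+0.7

Before: roughly 3.9 units apart; after: 4.6. That's 0.7 units further apart.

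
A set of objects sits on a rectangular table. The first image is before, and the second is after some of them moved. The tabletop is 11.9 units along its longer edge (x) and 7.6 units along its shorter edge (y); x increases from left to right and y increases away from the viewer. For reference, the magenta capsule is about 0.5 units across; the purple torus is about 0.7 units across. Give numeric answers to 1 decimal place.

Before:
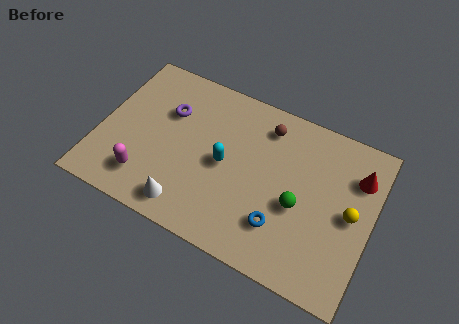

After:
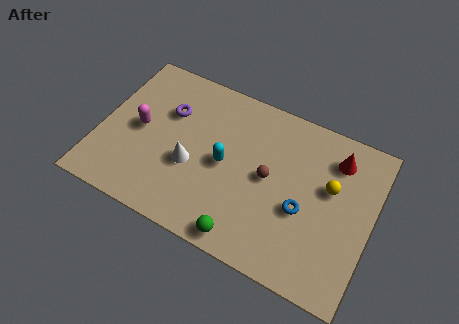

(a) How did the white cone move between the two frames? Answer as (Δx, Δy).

(-0.1, 1.9)

The white cone started near (4.2, 1.1) and ended near (4.1, 3.0).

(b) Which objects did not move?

the purple torus and the cyan capsule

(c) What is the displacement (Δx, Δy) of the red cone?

(-1.0, 0.4)

The red cone started near (11.1, 5.6) and ended near (10.1, 6.0).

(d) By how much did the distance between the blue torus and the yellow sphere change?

-1.5

They were about 3.3 units apart before and 1.8 after — 1.5 units closer together.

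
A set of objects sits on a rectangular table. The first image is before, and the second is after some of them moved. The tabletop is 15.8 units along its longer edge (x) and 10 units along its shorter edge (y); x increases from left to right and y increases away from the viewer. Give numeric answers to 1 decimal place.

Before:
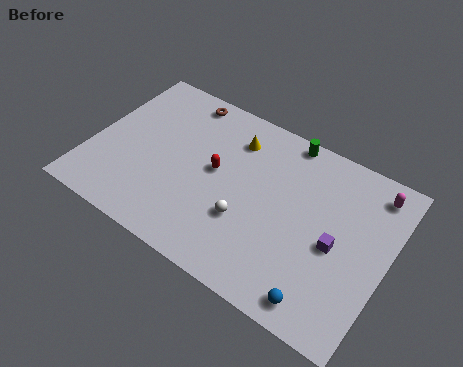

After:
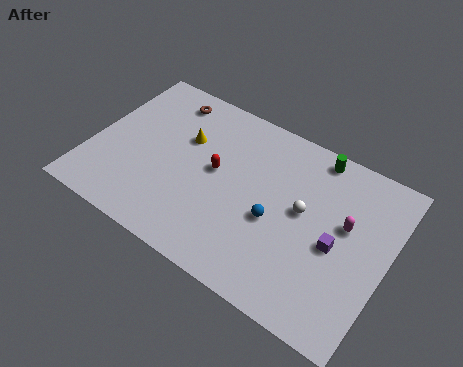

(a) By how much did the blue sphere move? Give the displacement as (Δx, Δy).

(-3.0, 3.0)

The blue sphere was at about (13.0, 1.2) and moved to about (10.0, 4.2).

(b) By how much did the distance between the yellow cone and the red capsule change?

-0.3

They were about 2.5 units apart before and 2.2 after — 0.3 units closer together.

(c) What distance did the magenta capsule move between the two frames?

2.8

The magenta capsule was near (14.6, 8.5) before and (13.5, 5.9) after, so it travelled √(1.1² + 2.6²) ≈ 2.8 units.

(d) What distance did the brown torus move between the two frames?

0.9

The brown torus moved from about (4.1, 8.9) to (3.3, 8.5), a distance of √(0.8² + 0.4²) ≈ 0.9.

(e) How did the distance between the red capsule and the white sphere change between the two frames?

+1.9

They were about 2.8 units apart before and 4.7 after — 1.9 units further apart.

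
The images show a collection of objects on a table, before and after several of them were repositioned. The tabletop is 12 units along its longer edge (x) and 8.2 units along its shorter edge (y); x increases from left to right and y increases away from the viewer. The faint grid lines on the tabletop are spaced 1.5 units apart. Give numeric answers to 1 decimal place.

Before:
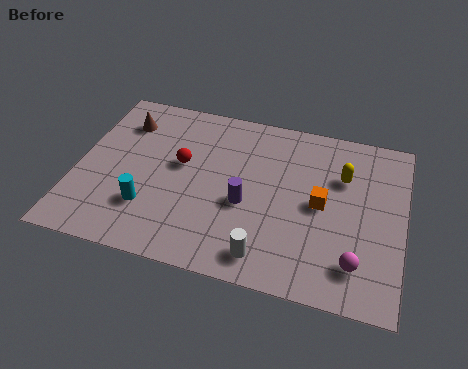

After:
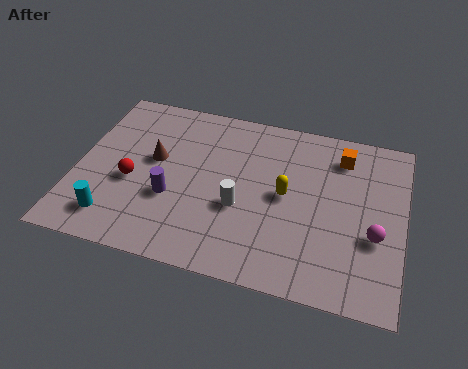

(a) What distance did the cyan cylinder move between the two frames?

1.4

The cyan cylinder moved from about (2.8, 2.3) to (1.6, 1.5), a distance of √(1.2² + 0.8²) ≈ 1.4.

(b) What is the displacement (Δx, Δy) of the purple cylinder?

(-2.7, -0.4)

From the two frames, the purple cylinder sits at roughly (6.3, 3.4) before and (3.6, 3.0) after.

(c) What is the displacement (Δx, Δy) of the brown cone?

(1.3, -1.6)

From the two frames, the brown cone sits at roughly (1.5, 6.3) before and (2.8, 4.7) after.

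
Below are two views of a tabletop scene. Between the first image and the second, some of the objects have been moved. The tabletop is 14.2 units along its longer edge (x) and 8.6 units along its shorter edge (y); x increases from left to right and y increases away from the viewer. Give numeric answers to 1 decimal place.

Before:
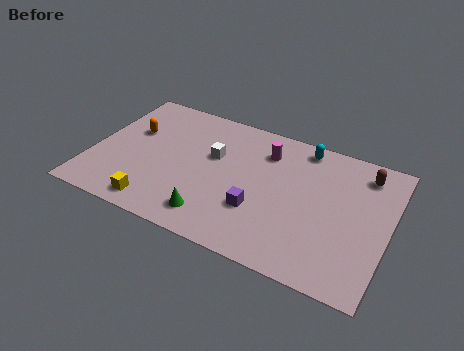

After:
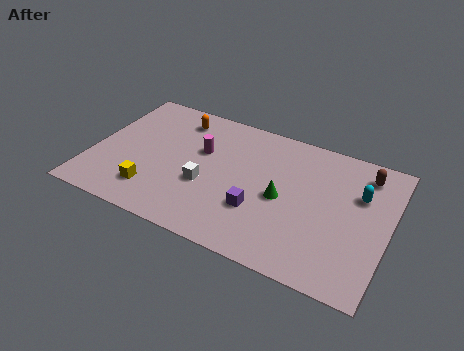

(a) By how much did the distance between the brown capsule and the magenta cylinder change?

+3.2

They were about 4.7 units apart before and 7.9 after — 3.2 units further apart.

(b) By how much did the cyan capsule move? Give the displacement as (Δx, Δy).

(2.9, -1.9)

The cyan capsule was at about (9.8, 7.6) and moved to about (12.7, 5.7).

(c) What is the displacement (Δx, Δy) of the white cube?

(-0.1, -2.0)

The white cube was at about (5.7, 5.3) and moved to about (5.6, 3.3).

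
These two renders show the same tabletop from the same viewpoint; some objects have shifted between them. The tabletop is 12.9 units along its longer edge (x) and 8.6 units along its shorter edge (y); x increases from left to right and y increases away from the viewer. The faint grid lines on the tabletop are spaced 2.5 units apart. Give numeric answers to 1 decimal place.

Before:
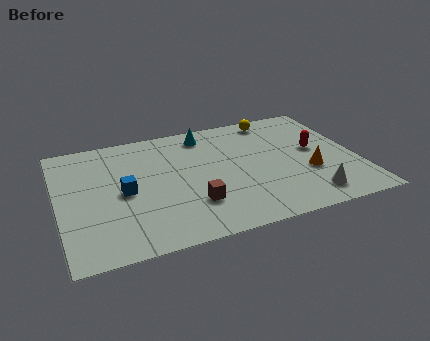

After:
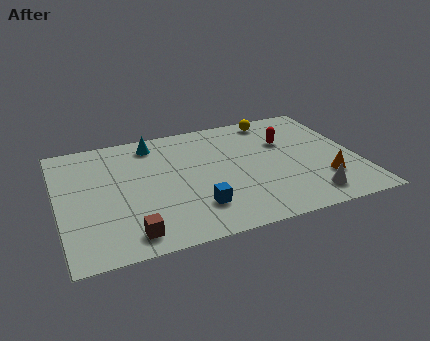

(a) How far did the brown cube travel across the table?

3.0

The brown cube moved from about (5.6, 2.4) to (2.8, 1.2), a distance of √(2.8² + 1.2²) ≈ 3.0.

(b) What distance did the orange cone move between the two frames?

0.9

The orange cone was near (10.7, 3.1) before and (11.3, 2.4) after, so it travelled √(0.6² + 0.7²) ≈ 0.9 units.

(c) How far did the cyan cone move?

2.3

The cyan cone moved from about (6.6, 7.3) to (4.3, 7.3), a distance of √(2.3² + 0.0²) ≈ 2.3.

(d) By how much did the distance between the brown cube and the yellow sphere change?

+2.8

They were about 6.6 units apart before and 9.4 after — 2.8 units further apart.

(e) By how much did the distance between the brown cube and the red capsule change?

+2.4

They were about 6.1 units apart before and 8.5 after — 2.4 units further apart.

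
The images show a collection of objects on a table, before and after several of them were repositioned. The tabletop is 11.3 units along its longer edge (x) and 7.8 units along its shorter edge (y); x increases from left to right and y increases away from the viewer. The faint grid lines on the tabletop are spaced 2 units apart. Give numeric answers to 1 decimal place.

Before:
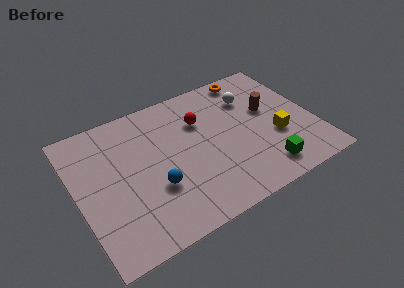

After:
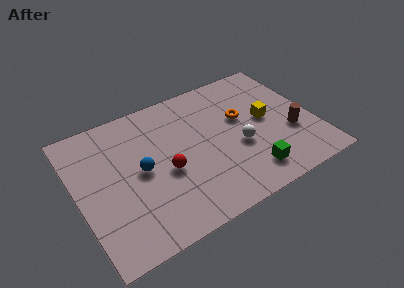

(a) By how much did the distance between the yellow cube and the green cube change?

+1.2

The distance was about 1.8 in the first image and 3.0 in the second, so they moved 1.2 units further apart.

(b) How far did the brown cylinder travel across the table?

2.0

The brown cylinder was near (9.3, 4.6) before and (10.1, 2.8) after, so it travelled √(0.8² + 1.8²) ≈ 2.0 units.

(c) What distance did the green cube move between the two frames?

0.7

The green cube moved from about (8.5, 1.3) to (7.8, 1.4), a distance of √(0.7² + 0.1²) ≈ 0.7.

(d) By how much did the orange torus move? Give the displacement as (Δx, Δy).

(-0.8, -2.3)

The orange torus was at about (8.8, 7.0) and moved to about (8.0, 4.7).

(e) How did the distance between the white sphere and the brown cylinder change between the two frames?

+1.2

The distance was about 1.3 in the first image and 2.5 in the second, so they moved 1.2 units further apart.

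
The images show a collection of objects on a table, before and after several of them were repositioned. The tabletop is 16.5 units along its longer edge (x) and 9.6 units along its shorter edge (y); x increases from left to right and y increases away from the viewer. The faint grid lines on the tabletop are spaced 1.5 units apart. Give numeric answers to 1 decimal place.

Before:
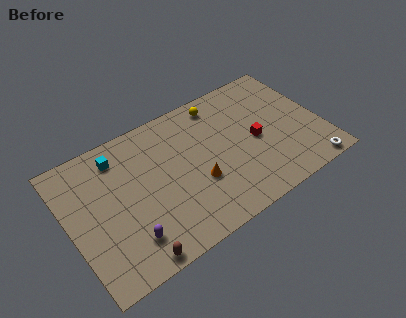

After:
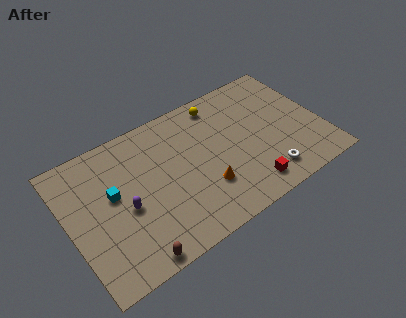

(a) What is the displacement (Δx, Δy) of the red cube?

(-1.1, -3.0)

The red cube started near (12.2, 4.5) and ended near (11.1, 1.5).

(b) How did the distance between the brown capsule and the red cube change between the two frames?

-1.8

They were about 9.5 units apart before and 7.7 after — 1.8 units closer together.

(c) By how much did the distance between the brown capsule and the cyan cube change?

-2.4

The distance was about 7.1 in the first image and 4.7 in the second, so they moved 2.4 units closer together.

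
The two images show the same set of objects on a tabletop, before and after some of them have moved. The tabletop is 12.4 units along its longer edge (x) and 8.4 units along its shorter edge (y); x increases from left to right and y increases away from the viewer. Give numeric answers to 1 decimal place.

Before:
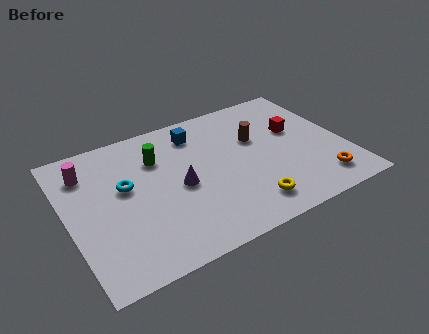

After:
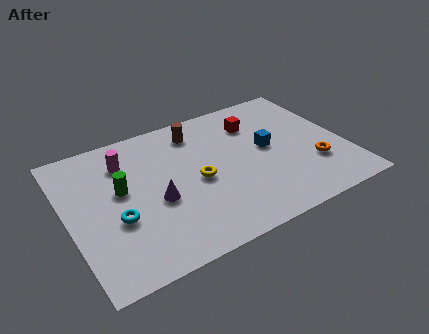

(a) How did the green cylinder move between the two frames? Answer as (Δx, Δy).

(-1.8, -1.2)

From the two frames, the green cylinder sits at roughly (4.2, 6.0) before and (2.4, 4.8) after.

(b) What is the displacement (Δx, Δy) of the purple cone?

(-1.1, -0.4)

The purple cone was at about (4.9, 3.9) and moved to about (3.8, 3.5).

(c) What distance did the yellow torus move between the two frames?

3.1

From (7.6, 1.5) to (5.7, 3.9), the yellow torus covered √(1.9² + 2.4²) ≈ 3.1 units.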